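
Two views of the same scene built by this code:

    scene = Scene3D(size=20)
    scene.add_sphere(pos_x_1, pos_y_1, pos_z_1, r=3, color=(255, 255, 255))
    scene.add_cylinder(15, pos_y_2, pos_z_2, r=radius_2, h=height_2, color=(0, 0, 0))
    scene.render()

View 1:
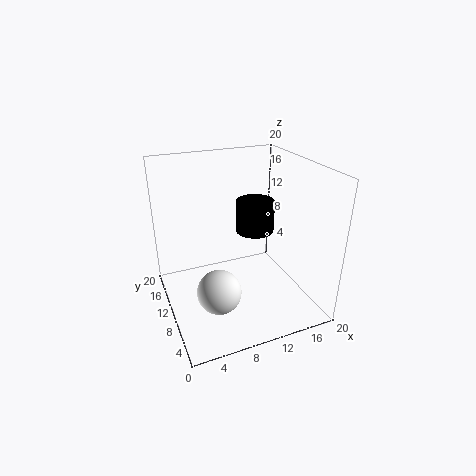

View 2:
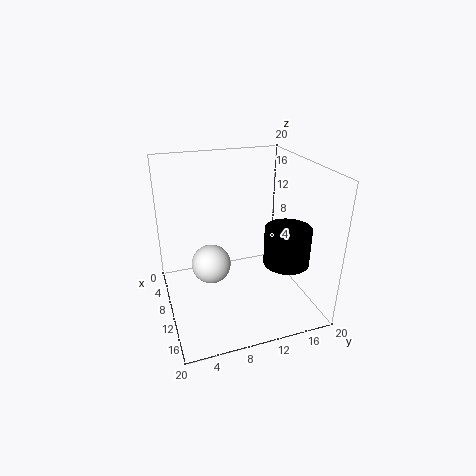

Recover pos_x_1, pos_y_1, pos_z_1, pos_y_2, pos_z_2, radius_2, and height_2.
pos_x_1 = 6; pos_y_1 = 7; pos_z_1 = 4; pos_y_2 = 15; pos_z_2 = 8; radius_2 = 3; height_2 = 5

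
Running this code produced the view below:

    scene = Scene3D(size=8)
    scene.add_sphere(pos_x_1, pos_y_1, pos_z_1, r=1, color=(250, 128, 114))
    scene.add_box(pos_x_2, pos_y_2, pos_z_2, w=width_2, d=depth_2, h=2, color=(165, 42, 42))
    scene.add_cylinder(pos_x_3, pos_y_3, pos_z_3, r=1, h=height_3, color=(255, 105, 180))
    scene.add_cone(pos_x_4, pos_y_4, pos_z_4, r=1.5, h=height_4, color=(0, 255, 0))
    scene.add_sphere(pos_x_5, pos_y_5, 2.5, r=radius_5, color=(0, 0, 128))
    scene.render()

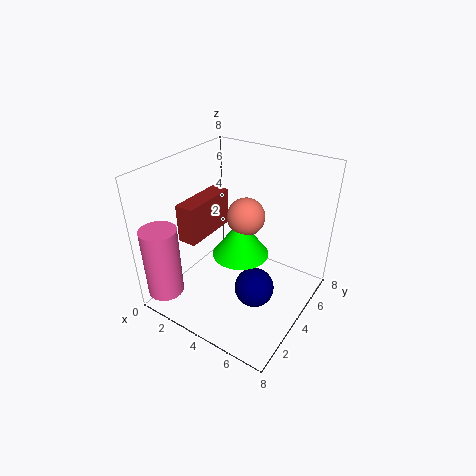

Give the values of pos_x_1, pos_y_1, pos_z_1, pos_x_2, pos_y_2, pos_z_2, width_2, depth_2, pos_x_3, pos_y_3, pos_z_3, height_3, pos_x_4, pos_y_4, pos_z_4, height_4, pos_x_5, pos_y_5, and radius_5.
pos_x_1 = 4.5, pos_y_1 = 4, pos_z_1 = 5.5, pos_x_2 = 2, pos_y_2 = 1.5, pos_z_2 = 4.5, width_2 = 1, depth_2 = 3, pos_x_3 = 1, pos_y_3 = 1, pos_z_3 = 1, height_3 = 4, pos_x_4 = 4.5, pos_y_4 = 3.5, pos_z_4 = 3.5, height_4 = 2, pos_x_5 = 6, pos_y_5 = 2.5, radius_5 = 1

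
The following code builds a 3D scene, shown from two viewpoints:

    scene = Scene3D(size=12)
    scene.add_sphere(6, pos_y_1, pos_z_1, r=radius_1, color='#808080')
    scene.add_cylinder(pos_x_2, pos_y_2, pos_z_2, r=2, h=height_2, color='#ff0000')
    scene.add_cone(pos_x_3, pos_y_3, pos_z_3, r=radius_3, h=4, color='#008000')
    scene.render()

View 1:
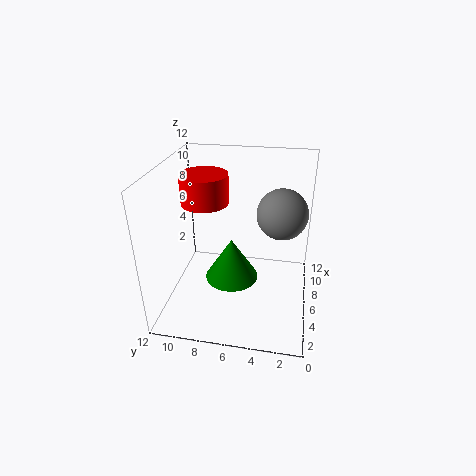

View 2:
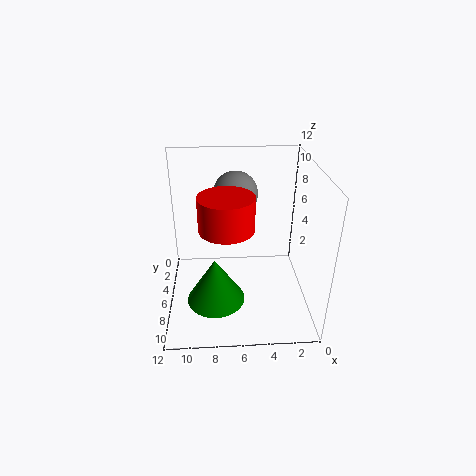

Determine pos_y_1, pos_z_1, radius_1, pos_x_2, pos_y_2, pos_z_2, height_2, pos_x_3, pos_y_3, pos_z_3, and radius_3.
pos_y_1 = 2.5
pos_z_1 = 8.5
radius_1 = 2
pos_x_2 = 7
pos_y_2 = 9
pos_z_2 = 8.5
height_2 = 2.5
pos_x_3 = 8
pos_y_3 = 7
pos_z_3 = 0.5
radius_3 = 2.5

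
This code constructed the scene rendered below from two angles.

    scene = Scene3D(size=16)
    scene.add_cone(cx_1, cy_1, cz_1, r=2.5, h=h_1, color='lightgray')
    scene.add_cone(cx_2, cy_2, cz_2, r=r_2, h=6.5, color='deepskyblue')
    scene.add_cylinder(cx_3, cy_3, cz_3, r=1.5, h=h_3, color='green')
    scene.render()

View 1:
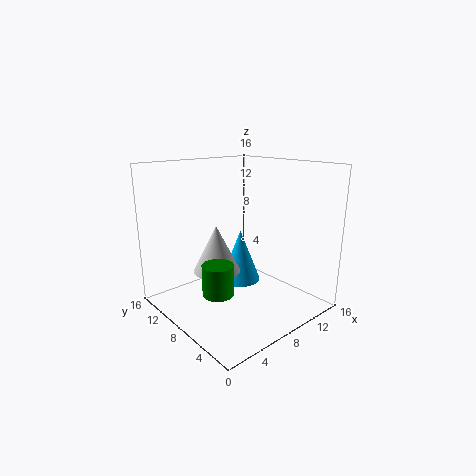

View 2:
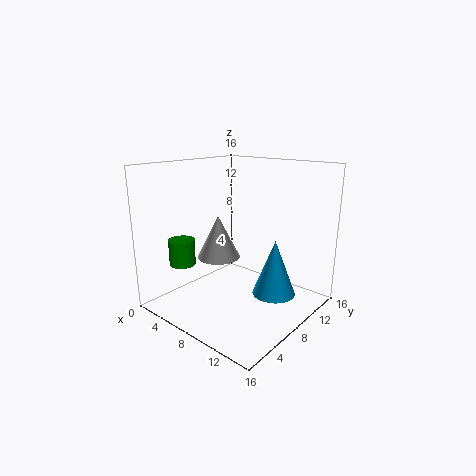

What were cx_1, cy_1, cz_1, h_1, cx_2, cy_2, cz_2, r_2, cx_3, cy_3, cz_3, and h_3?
cx_1 = 5
cy_1 = 8
cz_1 = 5
h_1 = 5
cx_2 = 11
cy_2 = 11
cz_2 = 1
r_2 = 2.5
cx_3 = 2.5
cy_3 = 4.5
cz_3 = 4.5
h_3 = 3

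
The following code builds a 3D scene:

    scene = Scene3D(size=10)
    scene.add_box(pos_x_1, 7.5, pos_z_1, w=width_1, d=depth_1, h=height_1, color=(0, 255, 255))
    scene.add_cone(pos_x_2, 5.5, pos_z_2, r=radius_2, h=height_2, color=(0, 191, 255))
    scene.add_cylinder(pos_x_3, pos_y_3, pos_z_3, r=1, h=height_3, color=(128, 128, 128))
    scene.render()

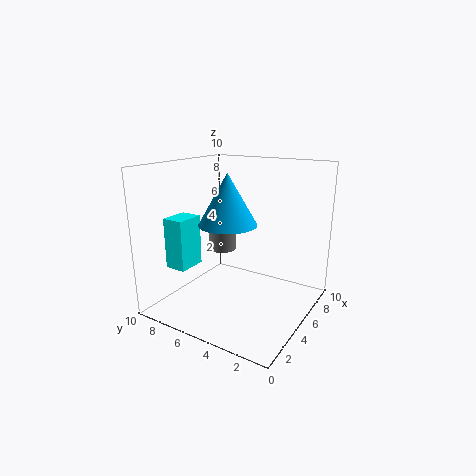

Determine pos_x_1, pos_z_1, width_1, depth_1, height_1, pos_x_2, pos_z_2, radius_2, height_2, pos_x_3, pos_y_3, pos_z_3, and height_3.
pos_x_1 = 2; pos_z_1 = 3; width_1 = 2; depth_1 = 1.5; height_1 = 3.5; pos_x_2 = 4.5; pos_z_2 = 6; radius_2 = 2; height_2 = 3.5; pos_x_3 = 6; pos_y_3 = 7; pos_z_3 = 3.5; height_3 = 1.5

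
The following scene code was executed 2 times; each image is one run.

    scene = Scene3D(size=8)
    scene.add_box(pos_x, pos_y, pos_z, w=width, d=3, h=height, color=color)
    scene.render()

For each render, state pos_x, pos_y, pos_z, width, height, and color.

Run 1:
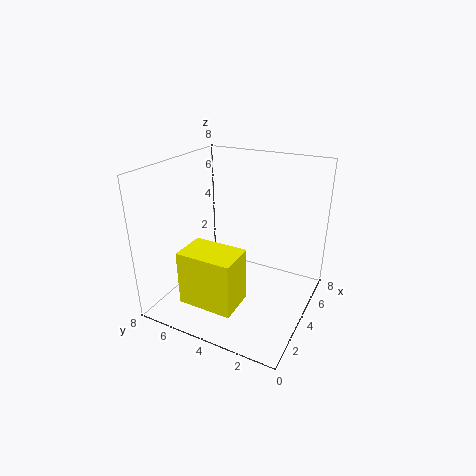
pos_x = 1, pos_y = 3, pos_z = 1, width = 2, height = 3, color = 'yellow'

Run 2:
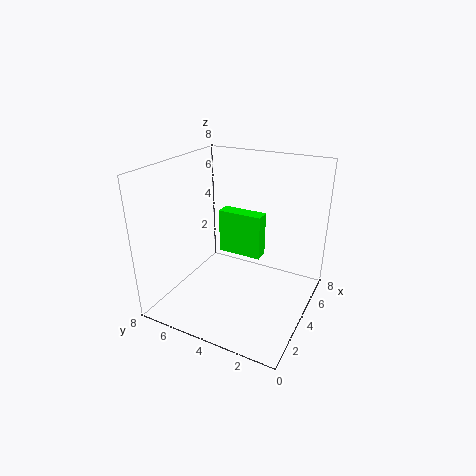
pos_x = 7, pos_y = 4, pos_z = 1, width = 1, height = 3, color = 'lime'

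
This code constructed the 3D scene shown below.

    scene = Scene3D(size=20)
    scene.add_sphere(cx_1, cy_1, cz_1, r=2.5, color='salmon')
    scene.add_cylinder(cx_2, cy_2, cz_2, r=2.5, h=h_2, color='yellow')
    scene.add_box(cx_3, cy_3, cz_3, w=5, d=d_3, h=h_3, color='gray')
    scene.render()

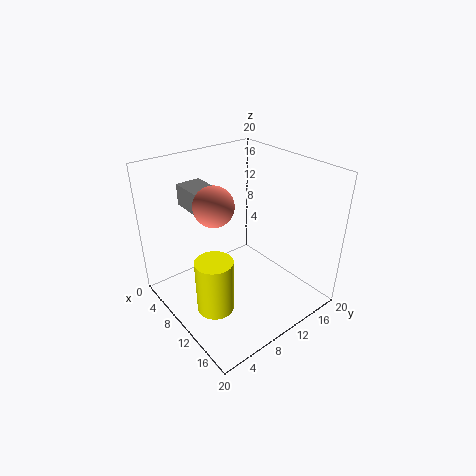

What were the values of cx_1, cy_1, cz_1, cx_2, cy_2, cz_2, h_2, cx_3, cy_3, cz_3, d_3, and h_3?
cx_1 = 11, cy_1 = 5.5, cz_1 = 16.5, cx_2 = 12, cy_2 = 4.5, cz_2 = 2, h_2 = 7.5, cx_3 = 3, cy_3 = 5, cz_3 = 14, d_3 = 3.5, h_3 = 3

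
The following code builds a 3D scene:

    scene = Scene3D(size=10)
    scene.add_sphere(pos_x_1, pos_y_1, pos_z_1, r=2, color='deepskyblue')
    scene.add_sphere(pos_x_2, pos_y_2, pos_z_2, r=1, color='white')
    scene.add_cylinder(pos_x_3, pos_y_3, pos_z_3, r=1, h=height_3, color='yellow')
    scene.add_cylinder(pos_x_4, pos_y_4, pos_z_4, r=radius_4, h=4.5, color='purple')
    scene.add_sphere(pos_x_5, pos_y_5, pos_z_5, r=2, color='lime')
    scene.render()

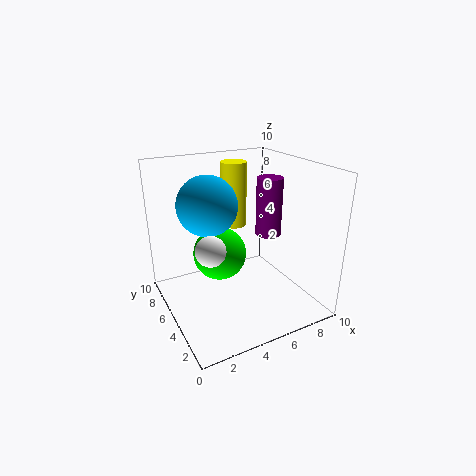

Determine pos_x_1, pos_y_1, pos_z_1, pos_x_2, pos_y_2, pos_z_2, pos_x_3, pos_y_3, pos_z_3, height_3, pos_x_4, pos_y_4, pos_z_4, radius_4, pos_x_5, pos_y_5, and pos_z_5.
pos_x_1 = 3, pos_y_1 = 5.5, pos_z_1 = 7.5, pos_x_2 = 2.5, pos_y_2 = 4, pos_z_2 = 5, pos_x_3 = 6.5, pos_y_3 = 8.5, pos_z_3 = 4.5, height_3 = 5, pos_x_4 = 8.5, pos_y_4 = 6.5, pos_z_4 = 4, radius_4 = 1, pos_x_5 = 4.5, pos_y_5 = 7, pos_z_5 = 3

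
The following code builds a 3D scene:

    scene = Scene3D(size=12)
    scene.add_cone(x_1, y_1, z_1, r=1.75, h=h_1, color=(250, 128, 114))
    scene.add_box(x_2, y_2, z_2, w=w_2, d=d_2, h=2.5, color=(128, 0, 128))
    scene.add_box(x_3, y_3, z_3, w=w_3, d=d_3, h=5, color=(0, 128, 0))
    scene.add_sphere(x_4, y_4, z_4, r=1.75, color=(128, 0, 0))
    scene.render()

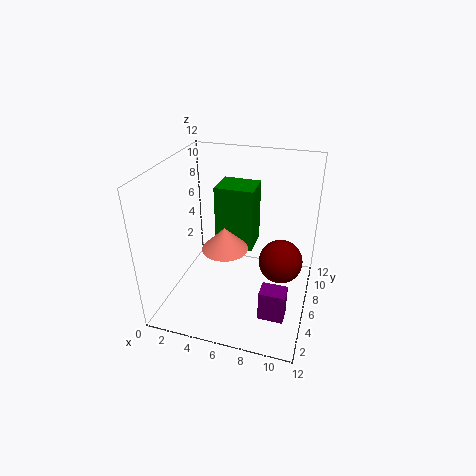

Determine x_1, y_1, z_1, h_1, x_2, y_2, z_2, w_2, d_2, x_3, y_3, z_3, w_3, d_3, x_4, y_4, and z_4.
x_1 = 5.75; y_1 = 3.5; z_1 = 6.5; h_1 = 1.75; x_2 = 8.75; y_2 = 2.25; z_2 = 1.25; w_2 = 2; d_2 = 1.5; x_3 = 4.5; y_3 = 4.75; z_3 = 5.75; w_3 = 3; d_3 = 2.5; x_4 = 9.75; y_4 = 5.5; z_4 = 4.75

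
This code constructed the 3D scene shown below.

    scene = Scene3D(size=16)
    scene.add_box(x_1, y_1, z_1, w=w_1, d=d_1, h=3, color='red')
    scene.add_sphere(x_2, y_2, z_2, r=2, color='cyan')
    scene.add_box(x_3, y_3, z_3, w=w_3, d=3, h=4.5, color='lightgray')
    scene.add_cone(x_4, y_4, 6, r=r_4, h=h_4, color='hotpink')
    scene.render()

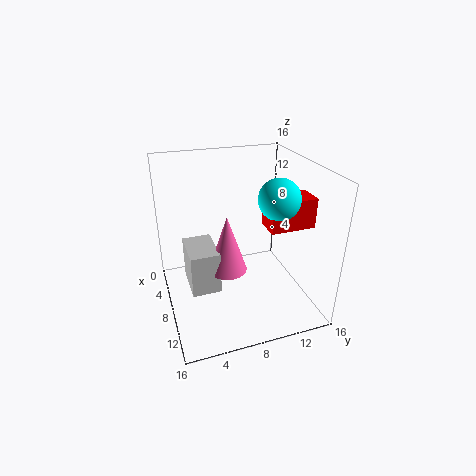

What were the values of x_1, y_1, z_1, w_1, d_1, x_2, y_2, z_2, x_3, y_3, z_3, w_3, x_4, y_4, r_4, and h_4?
x_1 = 11, y_1 = 9.5, z_1 = 11, w_1 = 2.5, d_1 = 4.5, x_2 = 12.5, y_2 = 10.5, z_2 = 14, x_3 = 7, y_3 = 2, z_3 = 4, w_3 = 4.5, x_4 = 10.5, y_4 = 6, r_4 = 2, h_4 = 6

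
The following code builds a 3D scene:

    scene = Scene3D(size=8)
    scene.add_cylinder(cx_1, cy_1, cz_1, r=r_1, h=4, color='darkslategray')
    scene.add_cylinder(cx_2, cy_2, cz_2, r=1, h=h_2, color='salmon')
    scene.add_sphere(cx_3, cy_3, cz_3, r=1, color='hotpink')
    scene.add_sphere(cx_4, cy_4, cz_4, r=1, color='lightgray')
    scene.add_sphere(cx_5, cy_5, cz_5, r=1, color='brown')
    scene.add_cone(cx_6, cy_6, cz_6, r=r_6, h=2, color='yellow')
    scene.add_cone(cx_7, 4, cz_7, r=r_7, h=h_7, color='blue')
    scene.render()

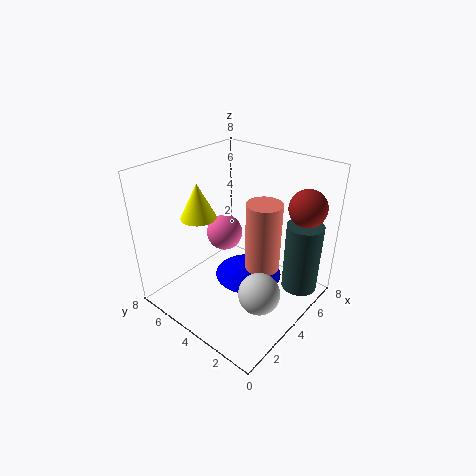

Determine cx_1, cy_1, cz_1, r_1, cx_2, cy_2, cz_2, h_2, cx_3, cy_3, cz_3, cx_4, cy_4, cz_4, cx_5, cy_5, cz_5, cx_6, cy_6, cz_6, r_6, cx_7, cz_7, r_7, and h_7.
cx_1 = 6
cy_1 = 1
cz_1 = 1
r_1 = 1
cx_2 = 5
cy_2 = 3
cz_2 = 2
h_2 = 4
cx_3 = 4
cy_3 = 5
cz_3 = 4
cx_4 = 2
cy_4 = 1
cz_4 = 3
cx_5 = 6
cy_5 = 1
cz_5 = 6
cx_6 = 3
cy_6 = 6
cz_6 = 5
r_6 = 1
cx_7 = 5
cz_7 = 1
r_7 = 2
h_7 = 1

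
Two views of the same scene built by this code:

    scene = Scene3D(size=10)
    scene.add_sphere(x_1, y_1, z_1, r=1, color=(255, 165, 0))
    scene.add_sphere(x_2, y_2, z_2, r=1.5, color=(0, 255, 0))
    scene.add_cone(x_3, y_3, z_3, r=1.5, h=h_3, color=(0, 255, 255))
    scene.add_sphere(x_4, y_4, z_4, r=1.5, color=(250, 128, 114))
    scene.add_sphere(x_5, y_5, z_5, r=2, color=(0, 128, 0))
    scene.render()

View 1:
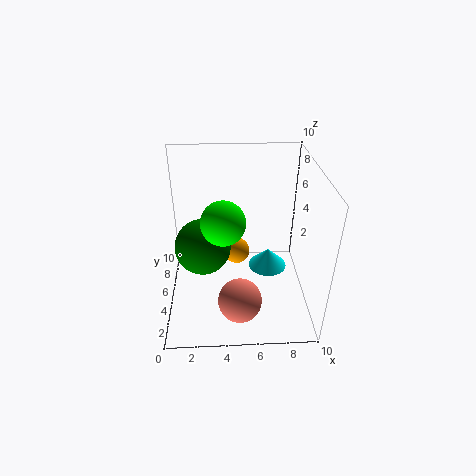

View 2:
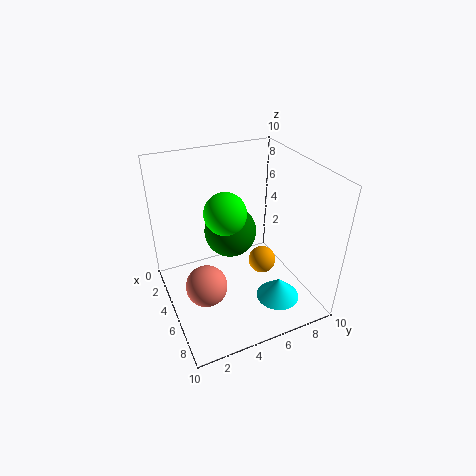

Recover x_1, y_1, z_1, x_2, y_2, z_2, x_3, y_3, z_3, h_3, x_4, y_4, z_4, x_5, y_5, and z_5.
x_1 = 5; y_1 = 7; z_1 = 2.5; x_2 = 4; y_2 = 4.5; z_2 = 6.5; x_3 = 7.5; y_3 = 7; z_3 = 1; h_3 = 1.5; x_4 = 5; y_4 = 2.5; z_4 = 1.5; x_5 = 2.5; y_5 = 5.5; z_5 = 4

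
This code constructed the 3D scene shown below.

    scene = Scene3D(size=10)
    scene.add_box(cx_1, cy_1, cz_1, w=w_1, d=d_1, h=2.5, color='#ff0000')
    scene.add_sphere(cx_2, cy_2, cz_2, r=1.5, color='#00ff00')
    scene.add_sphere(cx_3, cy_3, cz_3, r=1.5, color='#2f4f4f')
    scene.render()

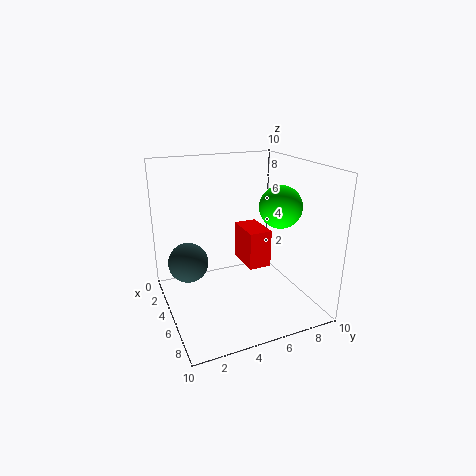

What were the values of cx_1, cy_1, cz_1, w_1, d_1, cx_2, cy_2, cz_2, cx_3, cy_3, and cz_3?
cx_1 = 4.5; cy_1 = 5; cz_1 = 3.5; w_1 = 2.5; d_1 = 1.5; cx_2 = 5.5; cy_2 = 8; cz_2 = 7; cx_3 = 2.5; cy_3 = 2; cz_3 = 2.5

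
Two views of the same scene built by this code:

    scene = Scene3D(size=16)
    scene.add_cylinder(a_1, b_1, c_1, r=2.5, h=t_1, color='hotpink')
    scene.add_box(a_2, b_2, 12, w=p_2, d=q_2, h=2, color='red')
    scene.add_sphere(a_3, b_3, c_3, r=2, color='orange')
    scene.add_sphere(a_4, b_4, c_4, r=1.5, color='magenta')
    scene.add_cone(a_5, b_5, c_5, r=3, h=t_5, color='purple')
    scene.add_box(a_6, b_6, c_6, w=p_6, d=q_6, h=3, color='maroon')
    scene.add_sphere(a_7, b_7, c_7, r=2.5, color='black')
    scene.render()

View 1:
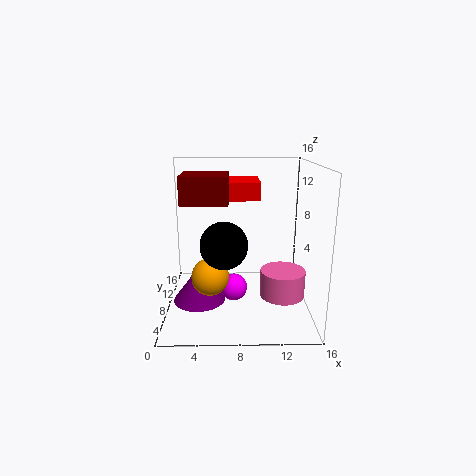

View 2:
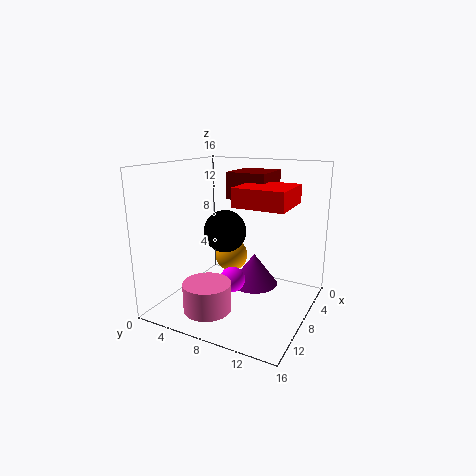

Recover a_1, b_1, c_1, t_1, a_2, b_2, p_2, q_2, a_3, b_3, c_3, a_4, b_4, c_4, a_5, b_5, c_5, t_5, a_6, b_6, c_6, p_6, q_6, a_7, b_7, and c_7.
a_1 = 13; b_1 = 7; c_1 = 1.5; t_1 = 3; a_2 = 5; b_2 = 8.5; p_2 = 5.5; q_2 = 5.5; a_3 = 5; b_3 = 5.5; c_3 = 4.5; a_4 = 7.5; b_4 = 7; c_4 = 2.5; a_5 = 3.5; b_5 = 8; c_5 = 0.5; t_5 = 4; a_6 = 2; b_6 = 6; c_6 = 12; p_6 = 5; q_6 = 4.5; a_7 = 6.5; b_7 = 5.5; c_7 = 8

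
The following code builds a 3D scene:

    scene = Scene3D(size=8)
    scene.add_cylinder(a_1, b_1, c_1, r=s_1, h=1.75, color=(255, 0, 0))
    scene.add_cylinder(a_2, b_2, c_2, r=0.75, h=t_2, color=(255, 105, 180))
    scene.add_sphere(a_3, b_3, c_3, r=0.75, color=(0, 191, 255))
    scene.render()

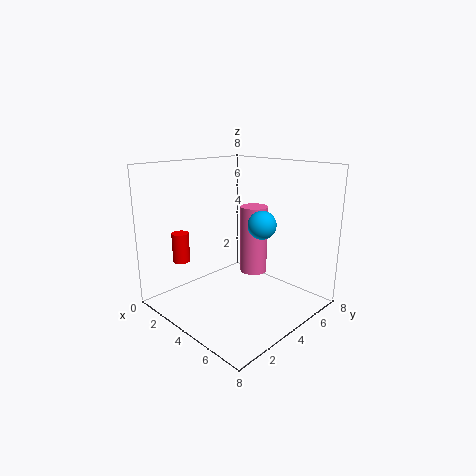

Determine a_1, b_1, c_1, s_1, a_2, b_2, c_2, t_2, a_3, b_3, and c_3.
a_1 = 1; b_1 = 2.25; c_1 = 2.25; s_1 = 0.5; a_2 = 4.5; b_2 = 4.75; c_2 = 2; t_2 = 3.75; a_3 = 5.5; b_3 = 4.25; c_3 = 5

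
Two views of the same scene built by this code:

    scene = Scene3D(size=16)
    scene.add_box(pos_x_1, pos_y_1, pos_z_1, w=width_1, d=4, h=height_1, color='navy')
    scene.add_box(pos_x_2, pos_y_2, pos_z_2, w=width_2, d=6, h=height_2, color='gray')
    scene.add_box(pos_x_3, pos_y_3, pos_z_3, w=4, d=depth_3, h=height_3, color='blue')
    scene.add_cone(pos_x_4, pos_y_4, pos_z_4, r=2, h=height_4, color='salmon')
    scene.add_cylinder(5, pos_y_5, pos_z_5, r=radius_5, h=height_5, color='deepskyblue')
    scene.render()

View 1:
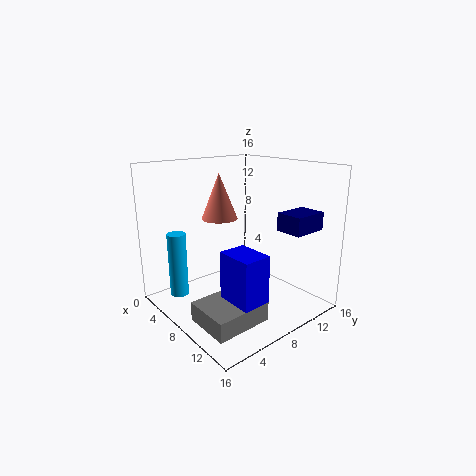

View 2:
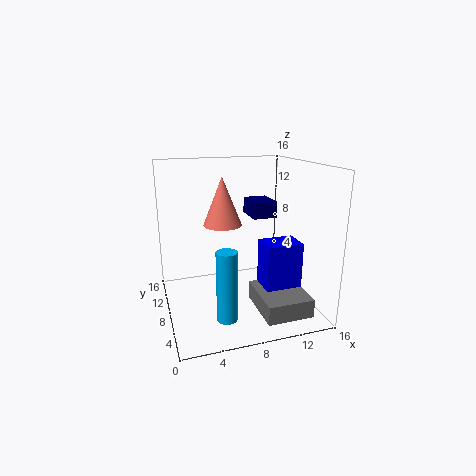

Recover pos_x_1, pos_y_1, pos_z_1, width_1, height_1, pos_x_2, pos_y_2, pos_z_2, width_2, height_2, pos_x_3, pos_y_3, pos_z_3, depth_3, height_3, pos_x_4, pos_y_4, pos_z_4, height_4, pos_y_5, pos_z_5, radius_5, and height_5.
pos_x_1 = 11, pos_y_1 = 11, pos_z_1 = 9, width_1 = 3, height_1 = 2, pos_x_2 = 9, pos_y_2 = 1, pos_z_2 = 1, width_2 = 5, height_2 = 2, pos_x_3 = 10, pos_y_3 = 4, pos_z_3 = 3, depth_3 = 3, height_3 = 5, pos_x_4 = 6, pos_y_4 = 7, pos_z_4 = 10, height_4 = 5, pos_y_5 = 2, pos_z_5 = 2, radius_5 = 1, height_5 = 7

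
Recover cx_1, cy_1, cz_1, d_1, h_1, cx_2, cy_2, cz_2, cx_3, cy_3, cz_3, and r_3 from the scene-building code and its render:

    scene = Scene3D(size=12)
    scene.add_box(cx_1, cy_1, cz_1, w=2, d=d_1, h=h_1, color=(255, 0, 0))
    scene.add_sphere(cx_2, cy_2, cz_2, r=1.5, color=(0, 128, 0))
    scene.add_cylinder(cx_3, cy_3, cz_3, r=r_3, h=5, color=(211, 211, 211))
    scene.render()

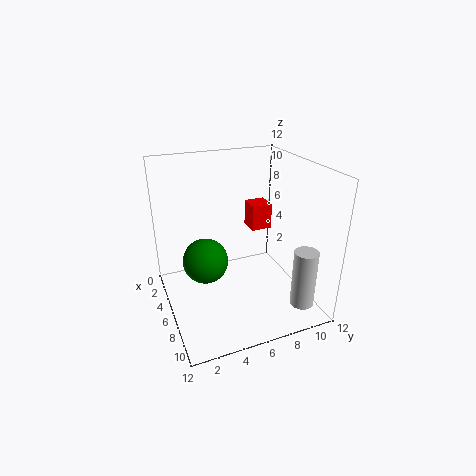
cx_1 = 0.5, cy_1 = 9, cz_1 = 4.5, d_1 = 2, h_1 = 2.5, cx_2 = 10, cy_2 = 2, cz_2 = 7, cx_3 = 9.5, cy_3 = 10.5, cz_3 = 0.5, r_3 = 1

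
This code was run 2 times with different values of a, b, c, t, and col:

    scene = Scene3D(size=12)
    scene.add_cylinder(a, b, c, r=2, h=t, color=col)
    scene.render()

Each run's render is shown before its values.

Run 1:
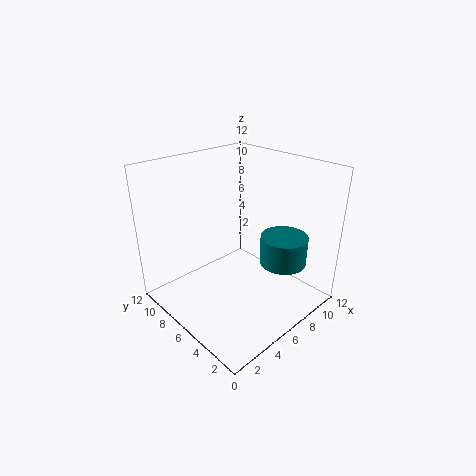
a = 9, b = 3.5, c = 3.5, t = 2.5, col = 'teal'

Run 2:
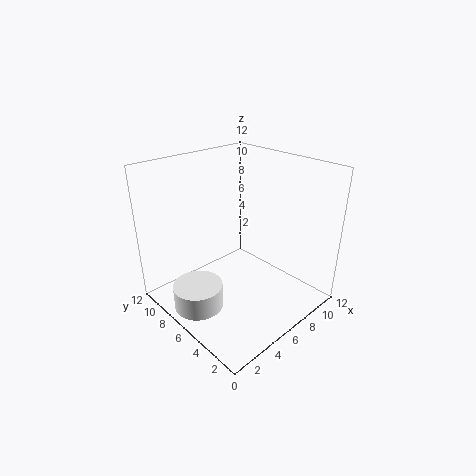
a = 2, b = 6.5, c = 1, t = 2, col = 'white'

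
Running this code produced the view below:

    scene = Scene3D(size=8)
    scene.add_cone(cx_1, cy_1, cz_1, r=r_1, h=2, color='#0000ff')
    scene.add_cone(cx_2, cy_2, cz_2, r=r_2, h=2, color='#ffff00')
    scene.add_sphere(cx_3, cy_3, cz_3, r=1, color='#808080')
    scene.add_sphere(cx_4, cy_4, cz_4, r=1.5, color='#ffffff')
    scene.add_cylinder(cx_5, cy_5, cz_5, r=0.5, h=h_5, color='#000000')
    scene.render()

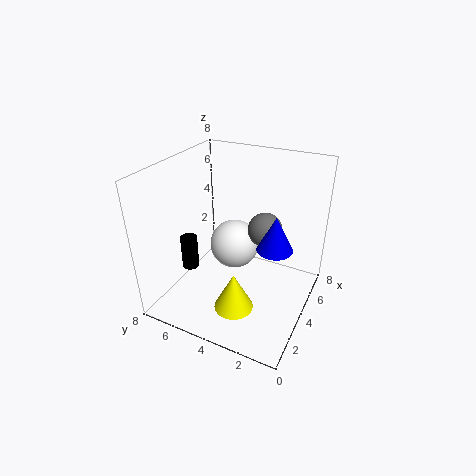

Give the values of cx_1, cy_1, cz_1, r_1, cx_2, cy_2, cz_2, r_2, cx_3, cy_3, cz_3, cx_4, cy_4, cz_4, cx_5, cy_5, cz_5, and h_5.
cx_1 = 4.5; cy_1 = 2; cz_1 = 3.5; r_1 = 1; cx_2 = 1.5; cy_2 = 3; cz_2 = 1.5; r_2 = 1; cx_3 = 5.5; cy_3 = 3; cz_3 = 4; cx_4 = 5.5; cy_4 = 5; cz_4 = 2.5; cx_5 = 3.5; cy_5 = 7; cz_5 = 1.5; h_5 = 2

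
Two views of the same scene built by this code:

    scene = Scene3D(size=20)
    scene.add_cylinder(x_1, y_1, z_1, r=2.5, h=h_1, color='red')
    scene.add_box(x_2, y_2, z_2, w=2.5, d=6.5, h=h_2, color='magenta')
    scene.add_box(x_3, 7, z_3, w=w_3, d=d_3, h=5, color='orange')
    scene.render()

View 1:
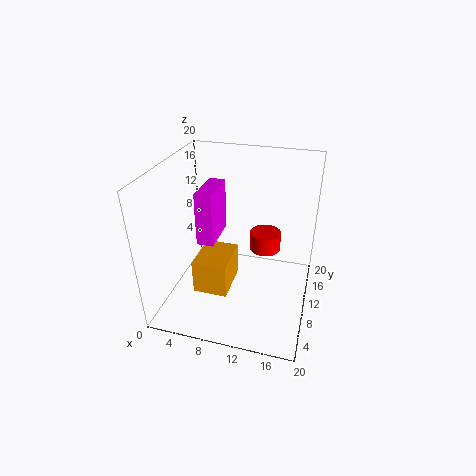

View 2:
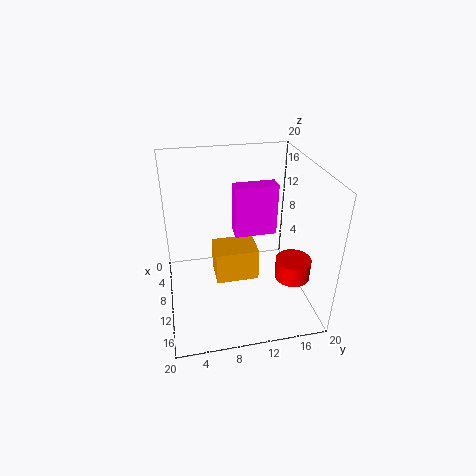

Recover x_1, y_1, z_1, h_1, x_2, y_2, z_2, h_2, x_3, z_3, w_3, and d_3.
x_1 = 12.5
y_1 = 17.5
z_1 = 4
h_1 = 3
x_2 = 3.5
y_2 = 10.5
z_2 = 7.5
h_2 = 8
x_3 = 4
z_3 = 1.5
w_3 = 5
d_3 = 6.5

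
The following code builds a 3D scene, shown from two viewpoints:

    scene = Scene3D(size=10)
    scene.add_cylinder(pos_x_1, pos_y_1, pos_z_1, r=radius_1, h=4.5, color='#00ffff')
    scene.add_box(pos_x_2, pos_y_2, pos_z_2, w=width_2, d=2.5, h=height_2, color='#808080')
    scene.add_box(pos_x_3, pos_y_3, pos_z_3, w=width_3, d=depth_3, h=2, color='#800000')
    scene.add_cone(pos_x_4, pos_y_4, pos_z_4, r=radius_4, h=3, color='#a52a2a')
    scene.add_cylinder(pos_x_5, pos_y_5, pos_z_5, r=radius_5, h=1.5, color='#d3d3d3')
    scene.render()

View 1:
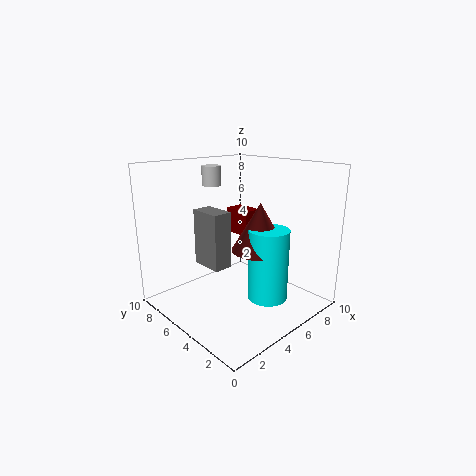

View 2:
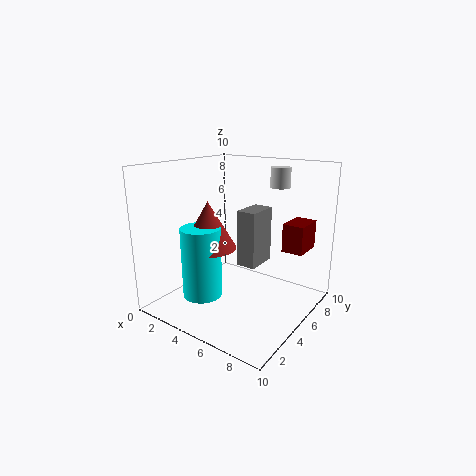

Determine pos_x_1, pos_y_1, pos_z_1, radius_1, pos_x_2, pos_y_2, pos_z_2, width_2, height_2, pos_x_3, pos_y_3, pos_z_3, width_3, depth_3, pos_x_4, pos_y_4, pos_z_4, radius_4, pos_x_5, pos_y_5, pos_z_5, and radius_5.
pos_x_1 = 4.5
pos_y_1 = 1.75
pos_z_1 = 2
radius_1 = 1.25
pos_x_2 = 4
pos_y_2 = 6.25
pos_z_2 = 2.25
width_2 = 1.5
height_2 = 4.25
pos_x_3 = 7.5
pos_y_3 = 6.75
pos_z_3 = 4
width_3 = 1.5
depth_3 = 2.25
pos_x_4 = 4.5
pos_y_4 = 2.5
pos_z_4 = 5
radius_4 = 1.75
pos_x_5 = 6
pos_y_5 = 9
pos_z_5 = 8
radius_5 = 0.75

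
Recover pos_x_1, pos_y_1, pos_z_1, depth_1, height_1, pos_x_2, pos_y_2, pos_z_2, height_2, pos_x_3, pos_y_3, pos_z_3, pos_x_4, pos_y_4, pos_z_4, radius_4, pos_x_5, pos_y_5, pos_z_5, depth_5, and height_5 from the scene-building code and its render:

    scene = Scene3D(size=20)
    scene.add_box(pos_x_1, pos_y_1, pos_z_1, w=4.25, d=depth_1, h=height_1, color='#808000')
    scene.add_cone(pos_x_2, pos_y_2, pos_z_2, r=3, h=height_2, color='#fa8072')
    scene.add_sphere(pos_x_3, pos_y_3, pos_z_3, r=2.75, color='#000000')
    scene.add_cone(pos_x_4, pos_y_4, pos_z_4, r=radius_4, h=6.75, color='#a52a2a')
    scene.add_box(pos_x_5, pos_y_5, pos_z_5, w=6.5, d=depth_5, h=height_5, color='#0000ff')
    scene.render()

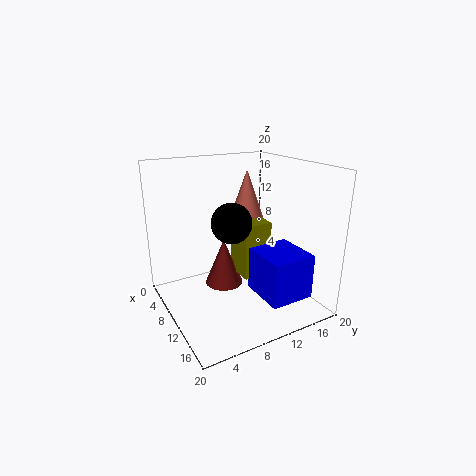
pos_x_1 = 8, pos_y_1 = 10, pos_z_1 = 4.5, depth_1 = 4, height_1 = 7.75, pos_x_2 = 7.25, pos_y_2 = 13, pos_z_2 = 10.25, height_2 = 8.5, pos_x_3 = 10.5, pos_y_3 = 8.75, pos_z_3 = 12.5, pos_x_4 = 8, pos_y_4 = 8.75, pos_z_4 = 2.5, radius_4 = 2.75, pos_x_5 = 12, pos_y_5 = 10.5, pos_z_5 = 3.25, depth_5 = 6, height_5 = 6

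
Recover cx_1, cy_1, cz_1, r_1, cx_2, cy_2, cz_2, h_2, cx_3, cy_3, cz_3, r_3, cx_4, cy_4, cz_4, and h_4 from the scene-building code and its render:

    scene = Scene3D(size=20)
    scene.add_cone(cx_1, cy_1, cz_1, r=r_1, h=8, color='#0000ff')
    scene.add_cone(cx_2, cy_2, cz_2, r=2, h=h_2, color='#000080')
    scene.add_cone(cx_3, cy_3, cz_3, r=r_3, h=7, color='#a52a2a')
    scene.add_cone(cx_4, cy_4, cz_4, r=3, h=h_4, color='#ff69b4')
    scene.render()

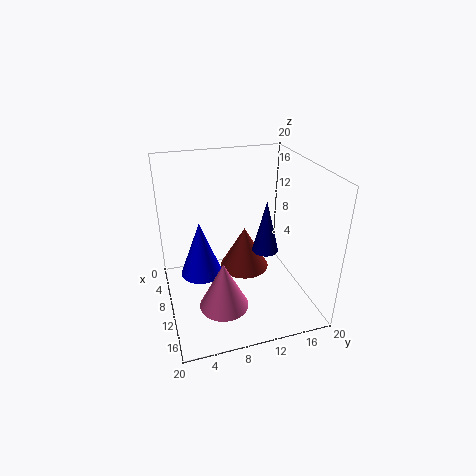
cx_1 = 8; cy_1 = 5; cz_1 = 4; r_1 = 3; cx_2 = 8; cy_2 = 15; cz_2 = 6; h_2 = 8; cx_3 = 4; cy_3 = 13; cz_3 = 1; r_3 = 4; cx_4 = 17; cy_4 = 6; cz_4 = 5; h_4 = 6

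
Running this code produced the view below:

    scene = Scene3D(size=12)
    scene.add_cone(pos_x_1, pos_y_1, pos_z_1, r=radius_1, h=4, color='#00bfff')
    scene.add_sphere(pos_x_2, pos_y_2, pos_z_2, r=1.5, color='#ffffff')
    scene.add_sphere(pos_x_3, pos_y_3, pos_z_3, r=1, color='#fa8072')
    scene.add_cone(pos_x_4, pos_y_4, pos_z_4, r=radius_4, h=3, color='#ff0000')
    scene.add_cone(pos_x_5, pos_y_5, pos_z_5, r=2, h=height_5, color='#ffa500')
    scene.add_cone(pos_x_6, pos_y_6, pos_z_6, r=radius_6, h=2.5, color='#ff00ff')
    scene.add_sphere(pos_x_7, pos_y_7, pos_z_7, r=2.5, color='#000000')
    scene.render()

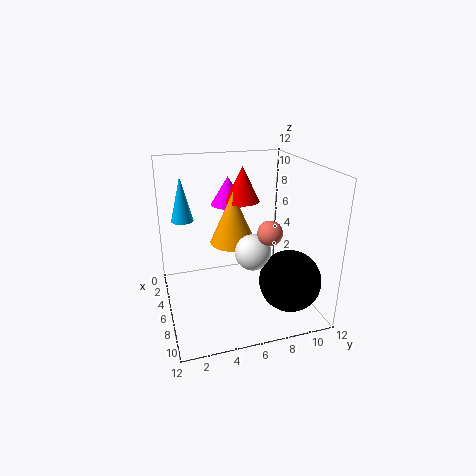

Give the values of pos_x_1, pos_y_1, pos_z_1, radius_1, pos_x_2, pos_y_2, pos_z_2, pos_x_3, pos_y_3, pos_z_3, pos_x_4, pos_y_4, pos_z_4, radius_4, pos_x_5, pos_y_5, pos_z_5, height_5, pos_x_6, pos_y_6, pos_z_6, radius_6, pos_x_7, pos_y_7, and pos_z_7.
pos_x_1 = 2; pos_y_1 = 2; pos_z_1 = 6.5; radius_1 = 1; pos_x_2 = 7; pos_y_2 = 7; pos_z_2 = 5; pos_x_3 = 8; pos_y_3 = 8; pos_z_3 = 7; pos_x_4 = 4; pos_y_4 = 7; pos_z_4 = 8.5; radius_4 = 1.5; pos_x_5 = 4.5; pos_y_5 = 6; pos_z_5 = 5; height_5 = 4.5; pos_x_6 = 3; pos_y_6 = 6; pos_z_6 = 8; radius_6 = 1.5; pos_x_7 = 9; pos_y_7 = 9.5; pos_z_7 = 3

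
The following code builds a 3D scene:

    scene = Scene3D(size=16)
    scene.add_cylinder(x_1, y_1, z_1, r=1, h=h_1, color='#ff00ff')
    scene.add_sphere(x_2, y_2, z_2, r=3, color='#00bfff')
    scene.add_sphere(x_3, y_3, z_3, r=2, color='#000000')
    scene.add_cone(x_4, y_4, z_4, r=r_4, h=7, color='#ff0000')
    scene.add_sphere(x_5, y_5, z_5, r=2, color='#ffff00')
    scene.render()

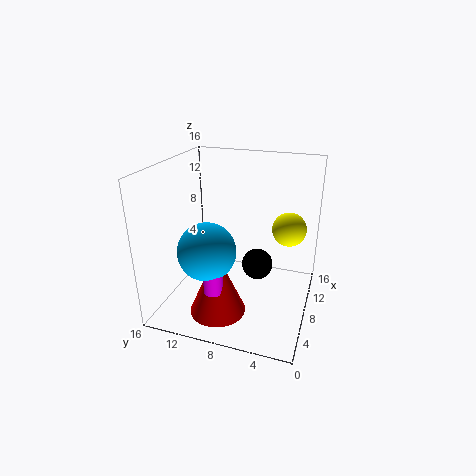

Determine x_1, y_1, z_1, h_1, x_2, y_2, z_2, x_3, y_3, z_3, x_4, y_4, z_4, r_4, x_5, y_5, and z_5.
x_1 = 3; y_1 = 9; z_1 = 4; h_1 = 4; x_2 = 4; y_2 = 10; z_2 = 8; x_3 = 13; y_3 = 7; z_3 = 2; x_4 = 4; y_4 = 9; z_4 = 1; r_4 = 3; x_5 = 12; y_5 = 3; z_5 = 8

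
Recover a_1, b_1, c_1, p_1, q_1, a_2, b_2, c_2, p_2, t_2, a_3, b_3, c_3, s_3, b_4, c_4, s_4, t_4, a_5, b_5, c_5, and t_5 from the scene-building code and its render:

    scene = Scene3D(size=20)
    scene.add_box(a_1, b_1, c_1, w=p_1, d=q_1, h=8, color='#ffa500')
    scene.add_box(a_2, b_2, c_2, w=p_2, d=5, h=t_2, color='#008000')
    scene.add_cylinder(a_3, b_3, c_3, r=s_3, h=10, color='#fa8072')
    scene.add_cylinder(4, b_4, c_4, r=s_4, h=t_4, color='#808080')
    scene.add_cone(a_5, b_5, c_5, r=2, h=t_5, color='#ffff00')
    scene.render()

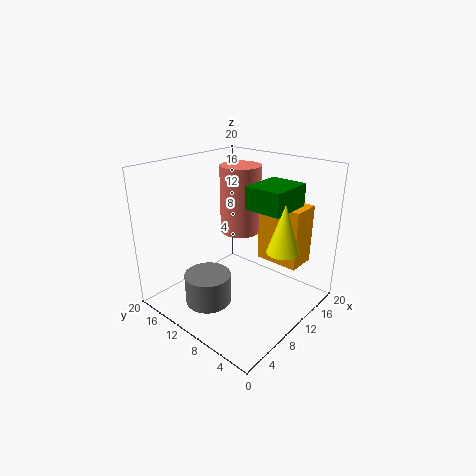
a_1 = 12; b_1 = 2; c_1 = 7; p_1 = 4; q_1 = 6; a_2 = 9; b_2 = 3; c_2 = 15; p_2 = 6; t_2 = 3; a_3 = 14; b_3 = 13; c_3 = 9; s_3 = 3; b_4 = 10; c_4 = 3; s_4 = 3; t_4 = 4; a_5 = 9; b_5 = 2; c_5 = 11; t_5 = 6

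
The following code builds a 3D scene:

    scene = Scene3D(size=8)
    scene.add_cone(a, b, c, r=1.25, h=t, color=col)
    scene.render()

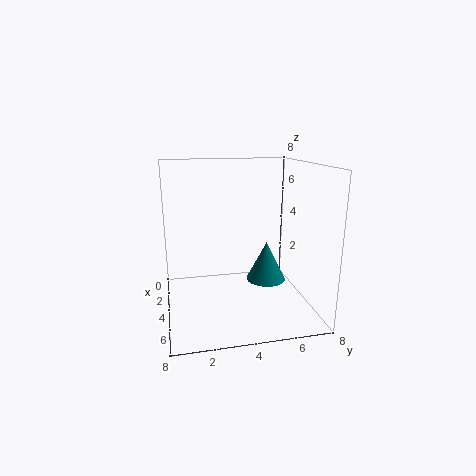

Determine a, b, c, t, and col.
a = 2.25; b = 6.25; c = 0.5; t = 2.5; col = 'teal'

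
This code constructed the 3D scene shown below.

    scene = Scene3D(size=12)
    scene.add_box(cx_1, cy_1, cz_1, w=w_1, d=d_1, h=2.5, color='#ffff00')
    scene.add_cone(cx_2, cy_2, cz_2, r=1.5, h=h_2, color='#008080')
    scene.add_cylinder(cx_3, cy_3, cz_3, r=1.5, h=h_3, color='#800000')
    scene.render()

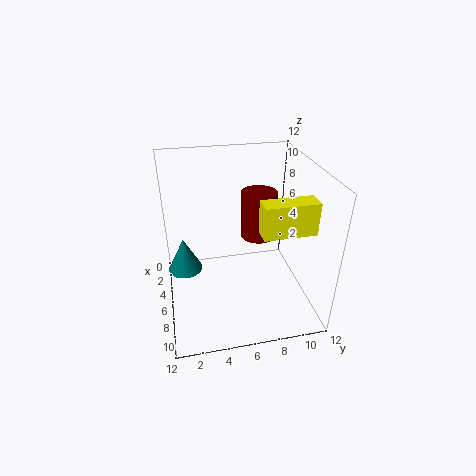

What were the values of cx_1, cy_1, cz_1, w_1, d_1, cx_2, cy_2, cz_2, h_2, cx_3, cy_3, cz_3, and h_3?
cx_1 = 8.5
cy_1 = 7
cz_1 = 8
w_1 = 1.5
d_1 = 4
cx_2 = 4.5
cy_2 = 1.5
cz_2 = 2.5
h_2 = 3
cx_3 = 5
cy_3 = 8
cz_3 = 5.5
h_3 = 4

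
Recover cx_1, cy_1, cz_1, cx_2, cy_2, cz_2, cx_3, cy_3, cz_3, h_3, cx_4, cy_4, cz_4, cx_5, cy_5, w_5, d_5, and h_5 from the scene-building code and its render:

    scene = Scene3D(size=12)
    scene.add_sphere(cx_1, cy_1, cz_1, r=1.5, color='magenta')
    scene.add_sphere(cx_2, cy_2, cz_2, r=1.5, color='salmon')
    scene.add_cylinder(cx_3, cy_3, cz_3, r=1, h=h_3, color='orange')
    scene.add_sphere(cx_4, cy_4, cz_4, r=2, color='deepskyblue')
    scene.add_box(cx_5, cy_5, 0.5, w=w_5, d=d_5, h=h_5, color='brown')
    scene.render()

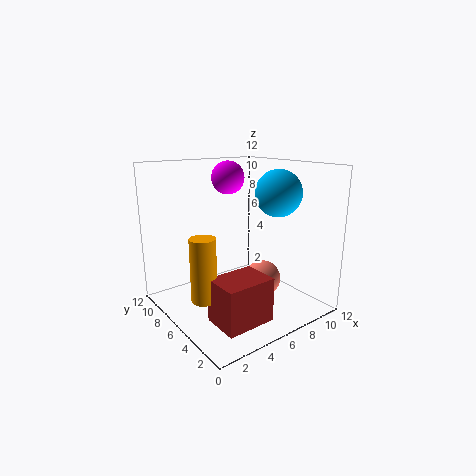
cx_1 = 7.5; cy_1 = 9.5; cz_1 = 10.5; cx_2 = 7.5; cy_2 = 4.5; cz_2 = 2.5; cx_3 = 2; cy_3 = 5; cz_3 = 2; h_3 = 5; cx_4 = 9.5; cy_4 = 5; cz_4 = 9.5; cx_5 = 2; cy_5 = 1.5; w_5 = 4; d_5 = 3; h_5 = 3.5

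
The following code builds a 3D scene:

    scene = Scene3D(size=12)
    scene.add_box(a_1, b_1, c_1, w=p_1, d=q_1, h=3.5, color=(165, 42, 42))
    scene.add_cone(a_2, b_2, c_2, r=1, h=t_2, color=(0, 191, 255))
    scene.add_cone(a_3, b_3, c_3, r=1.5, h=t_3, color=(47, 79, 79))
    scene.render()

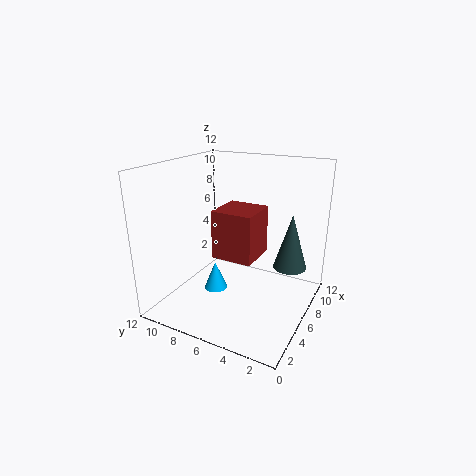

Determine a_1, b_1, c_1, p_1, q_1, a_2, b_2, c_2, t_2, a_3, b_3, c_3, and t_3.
a_1 = 2, b_1 = 3, c_1 = 6, p_1 = 3, q_1 = 3, a_2 = 5.5, b_2 = 8, c_2 = 1, t_2 = 2.5, a_3 = 9.5, b_3 = 2.5, c_3 = 2.5, t_3 = 5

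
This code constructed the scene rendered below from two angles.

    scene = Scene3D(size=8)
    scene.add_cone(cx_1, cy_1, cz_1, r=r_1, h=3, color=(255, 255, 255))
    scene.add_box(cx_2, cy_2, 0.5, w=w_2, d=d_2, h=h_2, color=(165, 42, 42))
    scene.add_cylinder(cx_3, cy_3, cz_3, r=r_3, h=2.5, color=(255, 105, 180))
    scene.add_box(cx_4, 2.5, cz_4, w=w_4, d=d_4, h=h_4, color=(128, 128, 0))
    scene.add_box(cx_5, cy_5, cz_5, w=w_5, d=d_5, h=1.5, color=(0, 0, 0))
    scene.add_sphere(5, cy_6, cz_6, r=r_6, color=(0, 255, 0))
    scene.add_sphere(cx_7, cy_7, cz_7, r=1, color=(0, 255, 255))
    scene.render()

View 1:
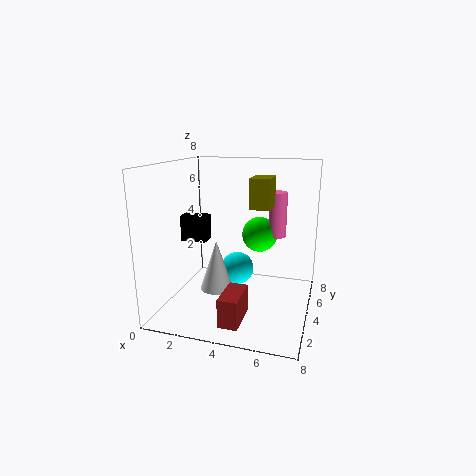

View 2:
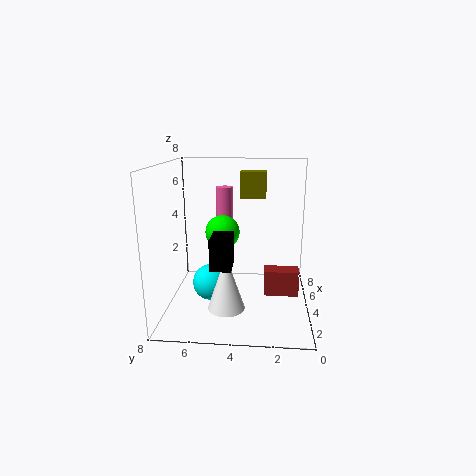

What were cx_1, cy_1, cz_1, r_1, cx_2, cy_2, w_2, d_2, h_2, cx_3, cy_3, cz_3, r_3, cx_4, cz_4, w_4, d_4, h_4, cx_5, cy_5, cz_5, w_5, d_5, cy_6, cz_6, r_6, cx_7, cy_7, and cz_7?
cx_1 = 2.5
cy_1 = 4.5
cz_1 = 0.5
r_1 = 1
cx_2 = 4
cy_2 = 0.5
w_2 = 1
d_2 = 2
h_2 = 1.5
cx_3 = 6
cy_3 = 5
cz_3 = 4
r_3 = 0.5
cx_4 = 5
cz_4 = 6
w_4 = 1
d_4 = 1.5
h_4 = 1.5
cx_5 = 0.5
cy_5 = 4
cz_5 = 3.5
w_5 = 1.5
d_5 = 1
cy_6 = 5
cz_6 = 4
r_6 = 1
cx_7 = 3.5
cy_7 = 5.5
cz_7 = 1.5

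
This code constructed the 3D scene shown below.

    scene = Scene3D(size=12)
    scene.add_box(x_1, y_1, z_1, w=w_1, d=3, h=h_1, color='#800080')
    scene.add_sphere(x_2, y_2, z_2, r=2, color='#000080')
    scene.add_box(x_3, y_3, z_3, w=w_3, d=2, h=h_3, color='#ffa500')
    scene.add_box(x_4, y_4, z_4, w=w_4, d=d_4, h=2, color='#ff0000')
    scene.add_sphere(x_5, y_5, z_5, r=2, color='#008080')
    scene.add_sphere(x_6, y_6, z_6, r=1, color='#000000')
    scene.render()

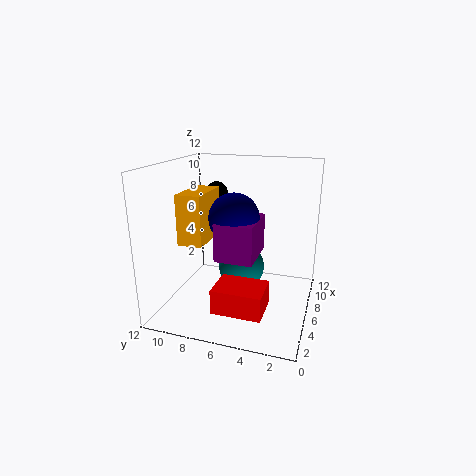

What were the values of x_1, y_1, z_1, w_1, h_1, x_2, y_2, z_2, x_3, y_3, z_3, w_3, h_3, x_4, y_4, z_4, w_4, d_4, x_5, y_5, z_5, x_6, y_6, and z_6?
x_1 = 3, y_1 = 4, z_1 = 5, w_1 = 4, h_1 = 3, x_2 = 5, y_2 = 6, z_2 = 8, x_3 = 3, y_3 = 8, z_3 = 6, w_3 = 4, h_3 = 4, x_4 = 2, y_4 = 3, z_4 = 1, w_4 = 3, d_4 = 4, x_5 = 7, y_5 = 6, z_5 = 3, x_6 = 9, y_6 = 9, z_6 = 9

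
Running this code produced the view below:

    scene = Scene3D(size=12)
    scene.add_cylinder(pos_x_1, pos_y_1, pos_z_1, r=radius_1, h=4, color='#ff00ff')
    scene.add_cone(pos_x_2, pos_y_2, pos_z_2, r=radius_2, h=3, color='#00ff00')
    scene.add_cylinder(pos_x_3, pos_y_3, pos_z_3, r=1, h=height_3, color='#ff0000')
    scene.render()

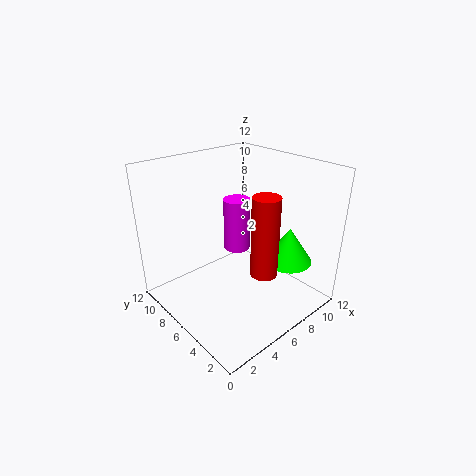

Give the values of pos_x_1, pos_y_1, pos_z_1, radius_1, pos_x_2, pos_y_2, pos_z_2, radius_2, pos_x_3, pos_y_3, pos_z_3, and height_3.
pos_x_1 = 5; pos_y_1 = 5; pos_z_1 = 6; radius_1 = 1; pos_x_2 = 9; pos_y_2 = 3; pos_z_2 = 4; radius_2 = 2; pos_x_3 = 5; pos_y_3 = 2; pos_z_3 = 5; height_3 = 6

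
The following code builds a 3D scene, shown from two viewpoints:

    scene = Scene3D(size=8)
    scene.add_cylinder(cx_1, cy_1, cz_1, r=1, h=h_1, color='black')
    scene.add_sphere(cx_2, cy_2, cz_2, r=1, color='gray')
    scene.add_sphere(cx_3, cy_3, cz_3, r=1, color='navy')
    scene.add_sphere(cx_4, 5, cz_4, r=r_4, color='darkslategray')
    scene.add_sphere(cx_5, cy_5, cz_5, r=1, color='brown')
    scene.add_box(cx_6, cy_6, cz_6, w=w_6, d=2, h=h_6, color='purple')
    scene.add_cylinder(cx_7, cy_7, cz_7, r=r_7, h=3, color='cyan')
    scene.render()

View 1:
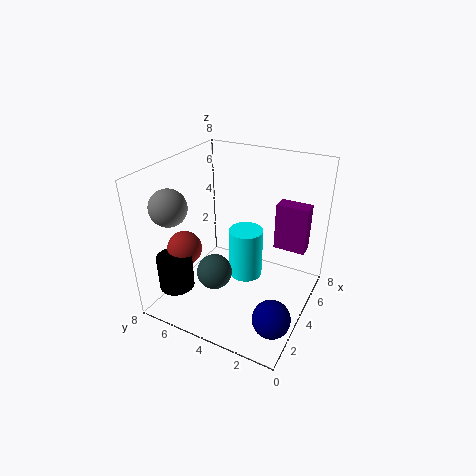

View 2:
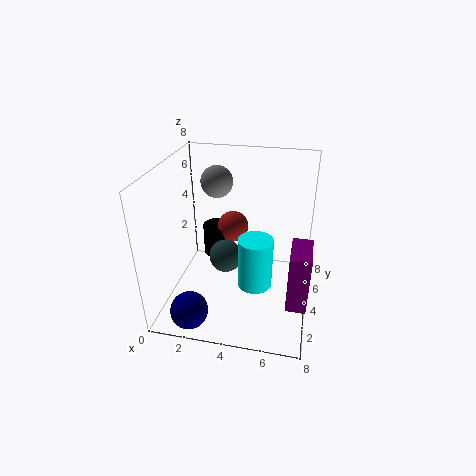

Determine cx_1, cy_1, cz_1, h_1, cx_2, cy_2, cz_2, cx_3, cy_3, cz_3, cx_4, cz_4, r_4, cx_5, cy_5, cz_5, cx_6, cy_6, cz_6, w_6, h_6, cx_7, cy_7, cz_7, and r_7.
cx_1 = 2, cy_1 = 7, cz_1 = 1, h_1 = 2, cx_2 = 2, cy_2 = 7, cz_2 = 6, cx_3 = 2, cy_3 = 1, cz_3 = 1, cx_4 = 3, cz_4 = 2, r_4 = 1, cx_5 = 3, cy_5 = 7, cz_5 = 3, cx_6 = 7, cy_6 = 1, cz_6 = 2, w_6 = 1, h_6 = 3, cx_7 = 5, cy_7 = 4, cz_7 = 1, r_7 = 1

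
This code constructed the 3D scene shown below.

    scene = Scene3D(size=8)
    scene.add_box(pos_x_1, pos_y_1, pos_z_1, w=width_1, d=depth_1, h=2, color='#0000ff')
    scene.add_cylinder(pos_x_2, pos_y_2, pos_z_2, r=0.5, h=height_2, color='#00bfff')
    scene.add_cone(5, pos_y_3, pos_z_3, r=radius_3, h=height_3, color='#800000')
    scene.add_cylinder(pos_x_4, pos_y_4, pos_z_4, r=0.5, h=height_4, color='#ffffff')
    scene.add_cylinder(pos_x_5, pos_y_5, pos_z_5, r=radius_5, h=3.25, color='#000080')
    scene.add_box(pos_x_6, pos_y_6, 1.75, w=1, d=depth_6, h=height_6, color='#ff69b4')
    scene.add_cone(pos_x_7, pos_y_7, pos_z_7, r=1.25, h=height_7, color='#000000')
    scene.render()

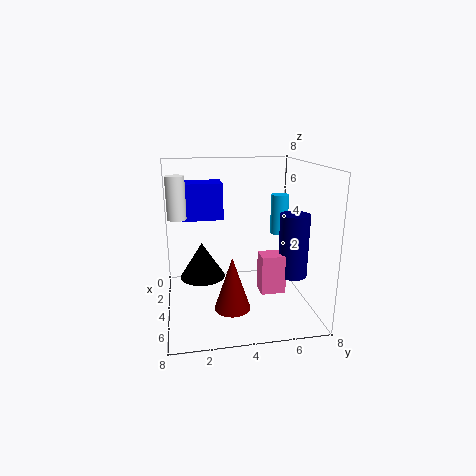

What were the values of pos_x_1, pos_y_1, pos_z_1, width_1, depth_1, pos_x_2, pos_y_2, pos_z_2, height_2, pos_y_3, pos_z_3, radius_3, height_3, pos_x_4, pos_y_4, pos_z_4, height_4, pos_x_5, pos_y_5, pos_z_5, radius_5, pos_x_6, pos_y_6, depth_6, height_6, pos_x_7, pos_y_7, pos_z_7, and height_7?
pos_x_1 = 2.25
pos_y_1 = 1
pos_z_1 = 5
width_1 = 1.5
depth_1 = 2.25
pos_x_2 = 3.5
pos_y_2 = 6.5
pos_z_2 = 4
height_2 = 2.25
pos_y_3 = 3.5
pos_z_3 = 0.25
radius_3 = 1
height_3 = 3
pos_x_4 = 4
pos_y_4 = 0.75
pos_z_4 = 5.25
height_4 = 2.25
pos_x_5 = 6
pos_y_5 = 6.5
pos_z_5 = 2.5
radius_5 = 0.75
pos_x_6 = 5.5
pos_y_6 = 4.75
depth_6 = 1.25
height_6 = 2
pos_x_7 = 3.75
pos_y_7 = 2
pos_z_7 = 1.75
height_7 = 2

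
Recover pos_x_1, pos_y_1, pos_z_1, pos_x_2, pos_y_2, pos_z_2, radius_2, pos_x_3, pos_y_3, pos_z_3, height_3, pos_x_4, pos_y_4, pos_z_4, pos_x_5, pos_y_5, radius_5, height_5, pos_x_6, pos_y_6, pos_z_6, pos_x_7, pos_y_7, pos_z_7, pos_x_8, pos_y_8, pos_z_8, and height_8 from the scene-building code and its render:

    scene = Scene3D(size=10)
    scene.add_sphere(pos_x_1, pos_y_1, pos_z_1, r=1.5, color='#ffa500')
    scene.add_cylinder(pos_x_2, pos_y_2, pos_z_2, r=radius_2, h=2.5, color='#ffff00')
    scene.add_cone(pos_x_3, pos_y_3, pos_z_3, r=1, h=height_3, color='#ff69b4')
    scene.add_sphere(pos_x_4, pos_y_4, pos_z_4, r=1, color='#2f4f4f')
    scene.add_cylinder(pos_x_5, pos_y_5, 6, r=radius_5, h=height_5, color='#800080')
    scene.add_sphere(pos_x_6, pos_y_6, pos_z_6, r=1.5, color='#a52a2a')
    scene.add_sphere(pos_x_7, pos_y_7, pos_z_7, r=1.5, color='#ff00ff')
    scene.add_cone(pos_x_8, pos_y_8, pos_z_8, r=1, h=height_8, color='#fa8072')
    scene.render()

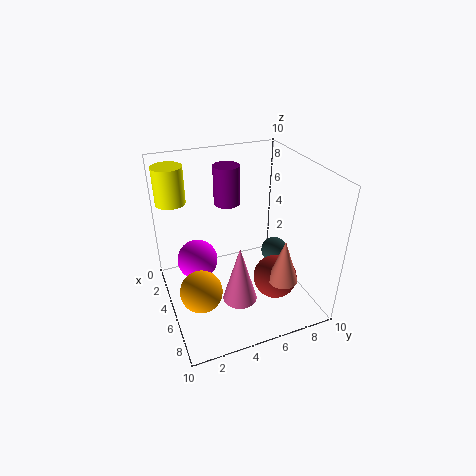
pos_x_1 = 5.5
pos_y_1 = 2
pos_z_1 = 1.5
pos_x_2 = 3
pos_y_2 = 1
pos_z_2 = 7.5
radius_2 = 1
pos_x_3 = 9
pos_y_3 = 3.5
pos_z_3 = 3.5
height_3 = 3.5
pos_x_4 = 4
pos_y_4 = 8.5
pos_z_4 = 2.5
pos_x_5 = 1.5
pos_y_5 = 5.5
radius_5 = 1
height_5 = 3
pos_x_6 = 7
pos_y_6 = 7
pos_z_6 = 2.5
pos_x_7 = 3
pos_y_7 = 2.5
pos_z_7 = 2.5
pos_x_8 = 8
pos_y_8 = 7
pos_z_8 = 3
height_8 = 3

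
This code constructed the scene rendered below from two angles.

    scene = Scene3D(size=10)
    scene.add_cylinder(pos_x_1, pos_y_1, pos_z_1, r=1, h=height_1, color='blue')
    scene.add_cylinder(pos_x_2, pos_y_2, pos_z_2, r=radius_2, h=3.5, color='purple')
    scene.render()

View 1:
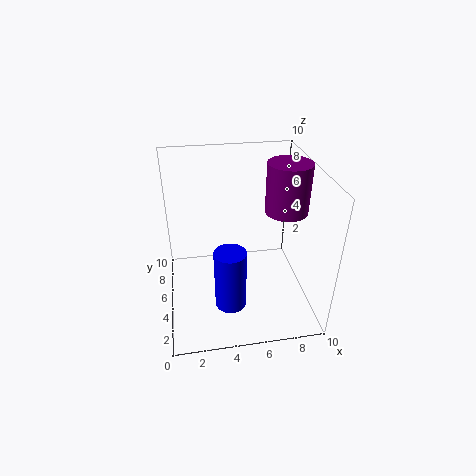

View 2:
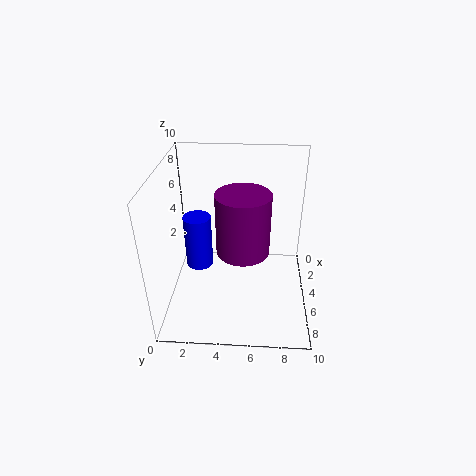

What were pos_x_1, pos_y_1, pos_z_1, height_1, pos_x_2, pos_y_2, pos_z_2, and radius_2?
pos_x_1 = 4
pos_y_1 = 2
pos_z_1 = 2
height_1 = 4
pos_x_2 = 8.5
pos_y_2 = 5.5
pos_z_2 = 6.5
radius_2 = 1.5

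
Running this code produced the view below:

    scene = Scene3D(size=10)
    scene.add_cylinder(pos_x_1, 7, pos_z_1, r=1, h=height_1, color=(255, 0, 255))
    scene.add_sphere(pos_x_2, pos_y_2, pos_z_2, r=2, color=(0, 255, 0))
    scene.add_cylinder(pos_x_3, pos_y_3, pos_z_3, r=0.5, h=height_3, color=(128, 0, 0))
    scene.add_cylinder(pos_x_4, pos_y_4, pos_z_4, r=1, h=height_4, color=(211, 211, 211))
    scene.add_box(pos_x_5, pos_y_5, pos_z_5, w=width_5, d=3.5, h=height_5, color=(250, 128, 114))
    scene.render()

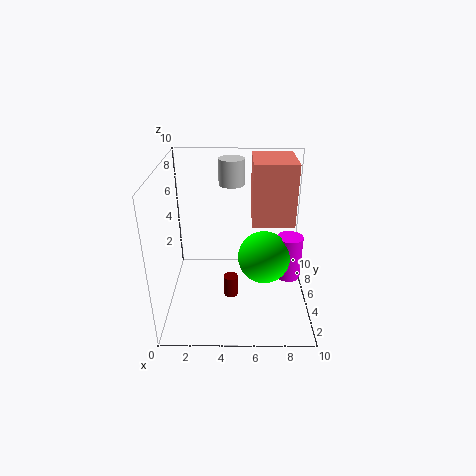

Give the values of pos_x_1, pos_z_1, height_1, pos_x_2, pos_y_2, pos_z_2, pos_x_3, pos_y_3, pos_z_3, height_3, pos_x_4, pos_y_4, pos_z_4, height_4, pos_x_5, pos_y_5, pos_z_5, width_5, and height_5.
pos_x_1 = 9
pos_z_1 = 0.5
height_1 = 3.5
pos_x_2 = 7
pos_y_2 = 6.5
pos_z_2 = 2.5
pos_x_3 = 4.5
pos_y_3 = 4
pos_z_3 = 1
height_3 = 1.5
pos_x_4 = 4.5
pos_y_4 = 9
pos_z_4 = 7.5
height_4 = 2
pos_x_5 = 6
pos_y_5 = 5.5
pos_z_5 = 5.5
width_5 = 3
height_5 = 4.5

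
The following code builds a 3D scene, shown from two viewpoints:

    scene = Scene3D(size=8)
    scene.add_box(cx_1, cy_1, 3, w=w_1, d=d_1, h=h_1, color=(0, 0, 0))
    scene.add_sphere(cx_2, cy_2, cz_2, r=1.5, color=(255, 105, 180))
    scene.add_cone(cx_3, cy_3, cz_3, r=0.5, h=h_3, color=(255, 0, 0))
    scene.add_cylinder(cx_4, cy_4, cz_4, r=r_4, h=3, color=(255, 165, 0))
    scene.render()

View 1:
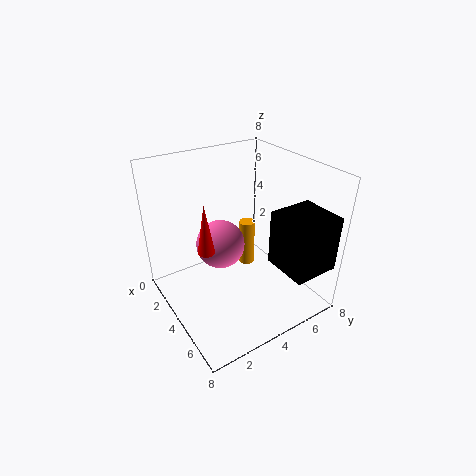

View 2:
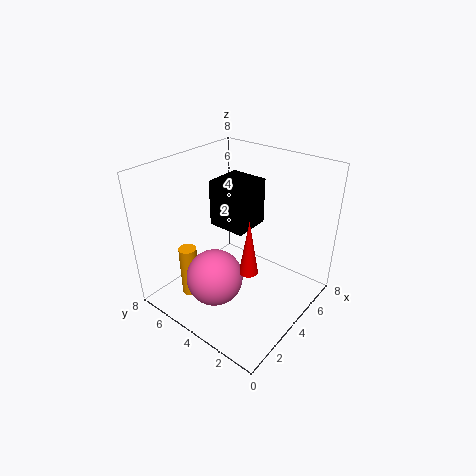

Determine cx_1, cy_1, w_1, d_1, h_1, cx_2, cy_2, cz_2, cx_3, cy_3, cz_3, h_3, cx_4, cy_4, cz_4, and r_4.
cx_1 = 5.5; cy_1 = 5; w_1 = 2.5; d_1 = 2.5; h_1 = 3; cx_2 = 2; cy_2 = 4; cz_2 = 2.5; cx_3 = 3; cy_3 = 2.5; cz_3 = 3; h_3 = 3; cx_4 = 2; cy_4 = 6; cz_4 = 0.5; r_4 = 0.5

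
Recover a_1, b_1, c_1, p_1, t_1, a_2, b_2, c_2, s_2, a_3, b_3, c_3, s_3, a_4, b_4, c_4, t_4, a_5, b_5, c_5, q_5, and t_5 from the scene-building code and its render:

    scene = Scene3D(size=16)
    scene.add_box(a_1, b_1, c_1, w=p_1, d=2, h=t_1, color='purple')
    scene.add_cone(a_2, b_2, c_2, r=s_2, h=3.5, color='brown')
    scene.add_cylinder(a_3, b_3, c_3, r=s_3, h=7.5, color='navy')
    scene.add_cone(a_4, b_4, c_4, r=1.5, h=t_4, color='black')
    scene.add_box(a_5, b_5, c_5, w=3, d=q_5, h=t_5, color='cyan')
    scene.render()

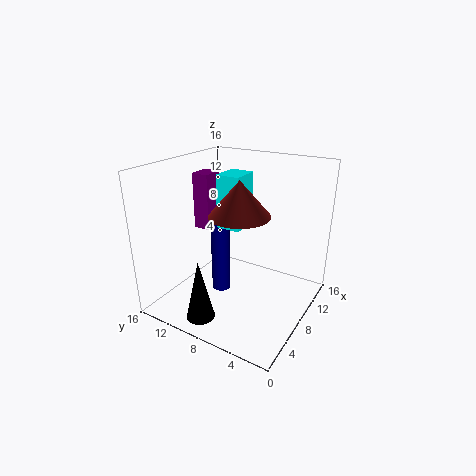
a_1 = 8, b_1 = 12, c_1 = 8, p_1 = 2.5, t_1 = 6.5, a_2 = 5, b_2 = 6, c_2 = 12, s_2 = 3, a_3 = 6, b_3 = 9, c_3 = 2.5, s_3 = 1, a_4 = 2, b_4 = 9, c_4 = 1, t_4 = 6.5, a_5 = 5.5, b_5 = 6.5, c_5 = 10, q_5 = 2.5, t_5 = 5.5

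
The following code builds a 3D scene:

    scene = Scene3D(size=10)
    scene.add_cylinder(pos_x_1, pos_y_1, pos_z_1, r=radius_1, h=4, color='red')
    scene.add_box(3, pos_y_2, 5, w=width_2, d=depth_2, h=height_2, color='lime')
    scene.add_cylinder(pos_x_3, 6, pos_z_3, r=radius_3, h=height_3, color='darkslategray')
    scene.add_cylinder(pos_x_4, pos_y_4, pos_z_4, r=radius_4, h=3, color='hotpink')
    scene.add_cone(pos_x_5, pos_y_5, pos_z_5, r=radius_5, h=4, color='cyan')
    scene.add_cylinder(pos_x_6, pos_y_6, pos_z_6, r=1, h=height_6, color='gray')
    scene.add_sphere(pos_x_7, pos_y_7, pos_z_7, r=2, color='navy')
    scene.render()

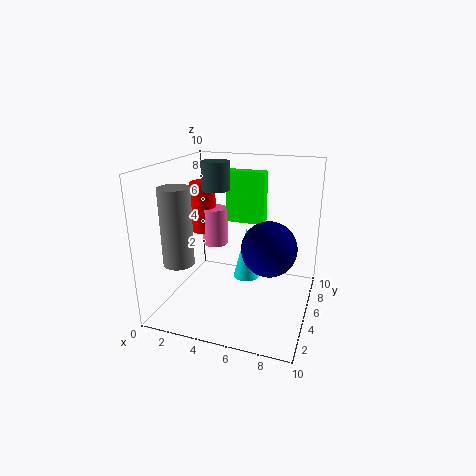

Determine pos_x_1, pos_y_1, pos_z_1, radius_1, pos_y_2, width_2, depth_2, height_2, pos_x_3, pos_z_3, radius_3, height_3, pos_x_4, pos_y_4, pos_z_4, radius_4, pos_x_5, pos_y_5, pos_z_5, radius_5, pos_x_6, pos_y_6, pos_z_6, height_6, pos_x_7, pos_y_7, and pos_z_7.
pos_x_1 = 1, pos_y_1 = 8, pos_z_1 = 4, radius_1 = 1, pos_y_2 = 8, width_2 = 3, depth_2 = 1, height_2 = 4, pos_x_3 = 3, pos_z_3 = 8, radius_3 = 1, height_3 = 2, pos_x_4 = 2, pos_y_4 = 8, pos_z_4 = 3, radius_4 = 1, pos_x_5 = 5, pos_y_5 = 7, pos_z_5 = 1, radius_5 = 1, pos_x_6 = 2, pos_y_6 = 2, pos_z_6 = 4, height_6 = 5, pos_x_7 = 7, pos_y_7 = 6, pos_z_7 = 4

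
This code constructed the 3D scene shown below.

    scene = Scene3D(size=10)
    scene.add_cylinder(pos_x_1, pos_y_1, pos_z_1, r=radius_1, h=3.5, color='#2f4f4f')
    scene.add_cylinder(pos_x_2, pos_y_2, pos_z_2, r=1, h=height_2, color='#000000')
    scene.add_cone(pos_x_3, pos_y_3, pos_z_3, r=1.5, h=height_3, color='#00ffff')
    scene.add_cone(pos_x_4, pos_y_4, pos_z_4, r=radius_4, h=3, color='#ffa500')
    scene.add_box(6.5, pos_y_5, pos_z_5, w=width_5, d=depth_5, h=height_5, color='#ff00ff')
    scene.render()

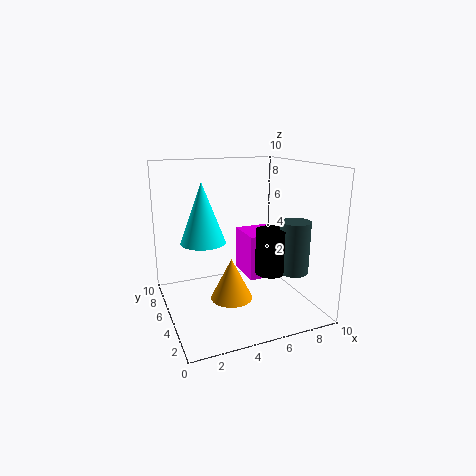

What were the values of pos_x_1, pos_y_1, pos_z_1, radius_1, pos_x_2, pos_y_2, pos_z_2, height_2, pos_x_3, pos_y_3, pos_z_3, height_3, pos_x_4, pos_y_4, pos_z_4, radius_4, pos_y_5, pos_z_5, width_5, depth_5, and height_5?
pos_x_1 = 8
pos_y_1 = 2.5
pos_z_1 = 3
radius_1 = 1
pos_x_2 = 6.5
pos_y_2 = 3
pos_z_2 = 3
height_2 = 3
pos_x_3 = 2.5
pos_y_3 = 5
pos_z_3 = 5
height_3 = 4
pos_x_4 = 4.5
pos_y_4 = 5
pos_z_4 = 0.5
radius_4 = 1.5
pos_y_5 = 6
pos_z_5 = 1
width_5 = 3
depth_5 = 3
height_5 = 3.5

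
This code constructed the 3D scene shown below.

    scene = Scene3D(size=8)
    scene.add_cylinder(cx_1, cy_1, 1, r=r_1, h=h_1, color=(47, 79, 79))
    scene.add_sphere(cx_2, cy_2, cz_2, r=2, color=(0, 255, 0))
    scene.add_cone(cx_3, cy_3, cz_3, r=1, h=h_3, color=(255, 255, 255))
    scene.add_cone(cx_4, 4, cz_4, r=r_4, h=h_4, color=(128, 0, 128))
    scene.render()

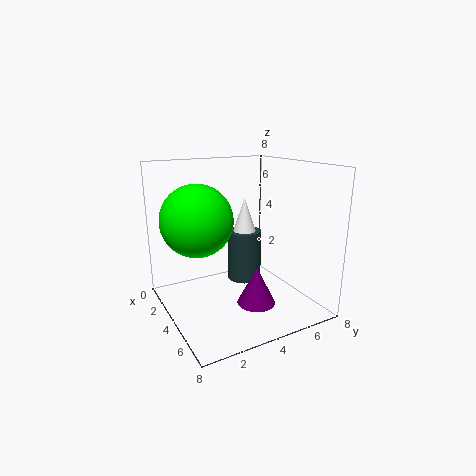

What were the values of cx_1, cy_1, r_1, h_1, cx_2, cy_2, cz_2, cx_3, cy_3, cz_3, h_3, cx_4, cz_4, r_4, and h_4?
cx_1 = 3, cy_1 = 5, r_1 = 1, h_1 = 3, cx_2 = 3, cy_2 = 2, cz_2 = 5, cx_3 = 3, cy_3 = 5, cz_3 = 3, h_3 = 3, cx_4 = 6, cz_4 = 1, r_4 = 1, h_4 = 2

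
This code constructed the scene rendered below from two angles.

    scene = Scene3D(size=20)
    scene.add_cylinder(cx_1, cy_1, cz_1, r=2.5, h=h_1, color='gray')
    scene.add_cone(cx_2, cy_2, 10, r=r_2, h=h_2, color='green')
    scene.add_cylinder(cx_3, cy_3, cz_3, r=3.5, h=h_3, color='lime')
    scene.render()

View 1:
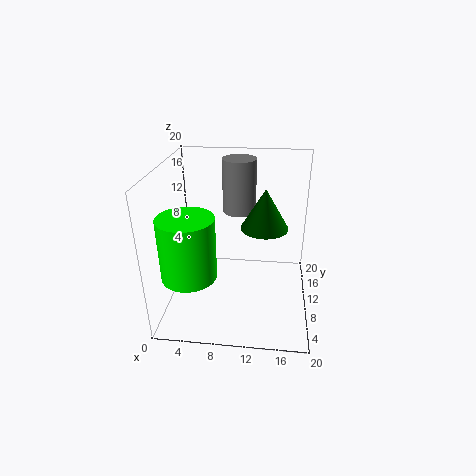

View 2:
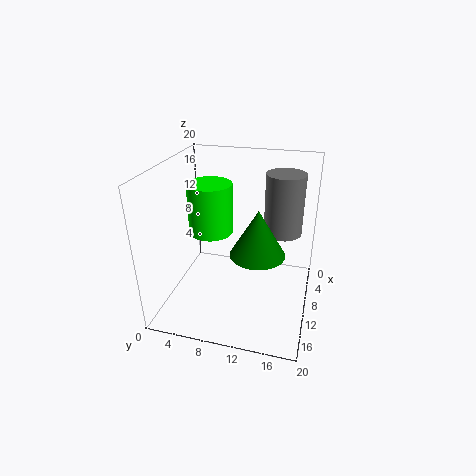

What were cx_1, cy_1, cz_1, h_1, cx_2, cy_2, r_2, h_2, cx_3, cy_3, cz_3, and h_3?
cx_1 = 9.5; cy_1 = 16; cz_1 = 11.5; h_1 = 8; cx_2 = 13.5; cy_2 = 13.5; r_2 = 3.5; h_2 = 6; cx_3 = 4.5; cy_3 = 4; cz_3 = 7.5; h_3 = 8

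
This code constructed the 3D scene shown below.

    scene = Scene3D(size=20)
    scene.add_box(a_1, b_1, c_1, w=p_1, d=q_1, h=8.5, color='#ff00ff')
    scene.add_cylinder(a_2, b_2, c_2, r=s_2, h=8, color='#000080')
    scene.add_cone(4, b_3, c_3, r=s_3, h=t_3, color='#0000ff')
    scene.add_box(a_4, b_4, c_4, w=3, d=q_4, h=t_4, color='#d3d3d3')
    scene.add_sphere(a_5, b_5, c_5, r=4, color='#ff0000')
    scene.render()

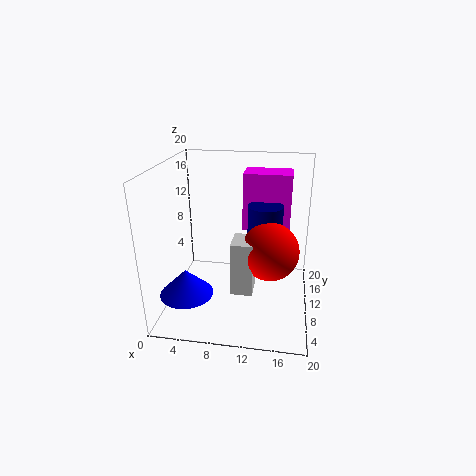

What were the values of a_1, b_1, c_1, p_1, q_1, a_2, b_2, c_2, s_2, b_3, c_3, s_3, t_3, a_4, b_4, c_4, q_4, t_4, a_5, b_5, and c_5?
a_1 = 10; b_1 = 14; c_1 = 9.5; p_1 = 7; q_1 = 4.5; a_2 = 13.5; b_2 = 12.5; c_2 = 6; s_2 = 2.5; b_3 = 4.5; c_3 = 4; s_3 = 3.5; t_3 = 3.5; a_4 = 9.5; b_4 = 6.5; c_4 = 3; q_4 = 4; t_4 = 7.5; a_5 = 14.5; b_5 = 9.5; c_5 = 8.5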